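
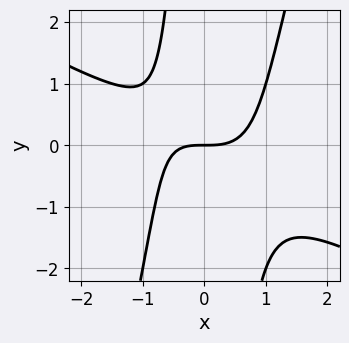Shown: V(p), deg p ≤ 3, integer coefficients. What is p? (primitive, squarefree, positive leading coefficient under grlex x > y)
2*x^3 + 3*x^2*y - x*y^2 - x*y - 3*y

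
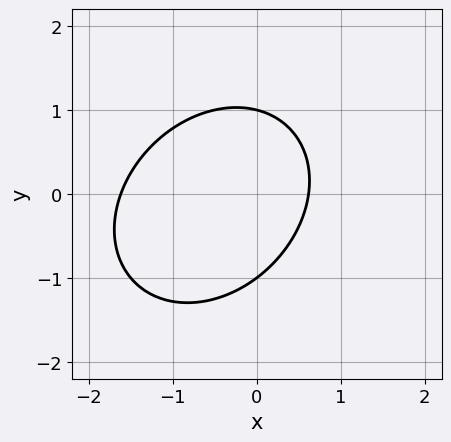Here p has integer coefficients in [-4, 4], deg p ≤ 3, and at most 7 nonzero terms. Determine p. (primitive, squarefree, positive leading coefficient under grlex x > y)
2*x^2 - x*y + 2*y^2 + 2*x - 2

(a) deg p = 2.
(b) Against the integer gridlines: the y-axis gridline crossings are at y ∈ {-1, 1}.
(c) Matching integer coefficients to the picture gives p.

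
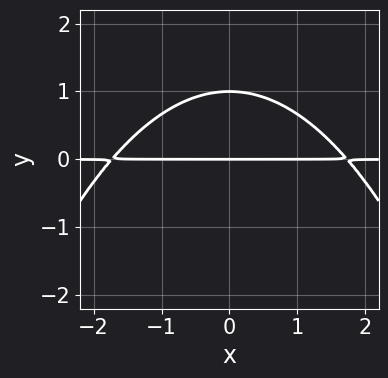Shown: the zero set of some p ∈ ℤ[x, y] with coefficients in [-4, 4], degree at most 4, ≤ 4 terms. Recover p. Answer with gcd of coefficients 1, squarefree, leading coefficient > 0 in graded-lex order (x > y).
x^2*y + 3*y^2 - 3*y

1. Degree: a generic line meets the curve in up to 3 points, so deg p = 3.
2. Symmetries: it's symmetric under x → −x, forcing even powers of x.
3. Reading off the gridlines: the visible x-axis segment lies entirely on the curve; among the integer gridlines, it crosses the y-axis at y ∈ {0, 1}.
4. Fitting integer coefficients to these (and the overall shape) gives p.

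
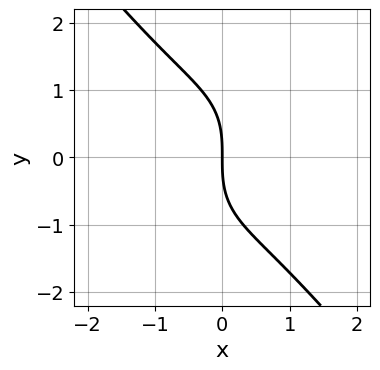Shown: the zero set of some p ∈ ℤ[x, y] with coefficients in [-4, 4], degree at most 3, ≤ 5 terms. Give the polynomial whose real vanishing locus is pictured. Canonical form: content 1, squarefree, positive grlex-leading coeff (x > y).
1. The degree is 3 — no degree-2 curve has this shape.
2. Against the integer gridlines: it crosses the x-axis at the gridline x = 0; it crosses the y-axis at the gridline y = 0.
3. Solving for integer coefficients yields p as stated.

2*x^3 + y^3 + 3*x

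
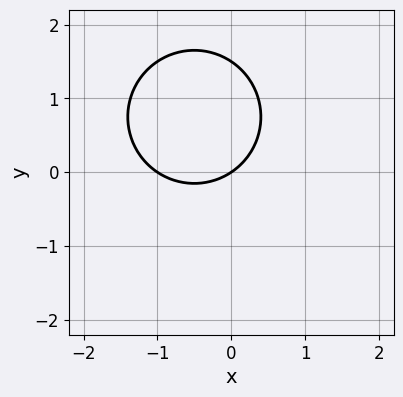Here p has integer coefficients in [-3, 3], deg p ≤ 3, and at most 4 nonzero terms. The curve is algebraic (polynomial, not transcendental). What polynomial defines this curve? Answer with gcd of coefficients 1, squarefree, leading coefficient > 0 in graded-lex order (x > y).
2*x^2 + 2*y^2 + 2*x - 3*y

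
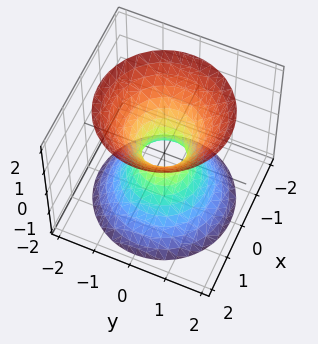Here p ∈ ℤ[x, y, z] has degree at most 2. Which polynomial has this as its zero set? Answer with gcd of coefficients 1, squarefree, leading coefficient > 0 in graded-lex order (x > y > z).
(a) The degree is 2 — an hourglass — one-sheet hyperboloid; a quadric.
(b) Symmetry: the z-axis is an axis of rotation, so x and y enter only as x² + y²; it's symmetric under z → −z, forcing even powers of z.
(c) From the axis intercepts and sections: a circular section at z = -2 has radius between 1 and 2; it misses every integer gridline on the z-axis.
(d) The integer polynomial consistent with all of this is the stated p.

3*x^2 + 3*y^2 - 2*z^2 - 1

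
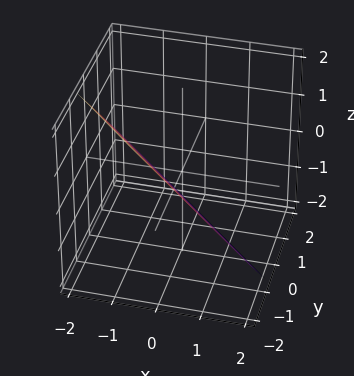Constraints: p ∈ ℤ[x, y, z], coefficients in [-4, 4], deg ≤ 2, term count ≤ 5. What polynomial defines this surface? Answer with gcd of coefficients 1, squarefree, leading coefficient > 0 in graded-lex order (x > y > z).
3*x + 3*y + 3*z + 2

1. deg p = 1.
2. Solving for integer coefficients yields p as stated.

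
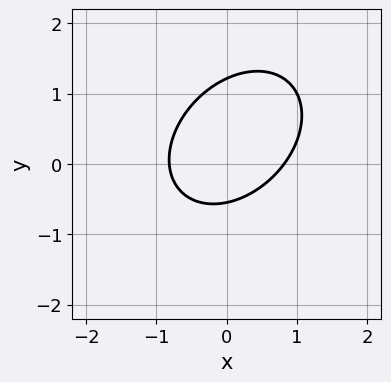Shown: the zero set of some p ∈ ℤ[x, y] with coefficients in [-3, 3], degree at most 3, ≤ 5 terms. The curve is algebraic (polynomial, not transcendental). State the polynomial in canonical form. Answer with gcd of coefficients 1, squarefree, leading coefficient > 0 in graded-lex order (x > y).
(a) deg p = 2.
(b) Matching integer coefficients to the picture gives p.

3*x^2 - 2*x*y + 3*y^2 - 2*y - 2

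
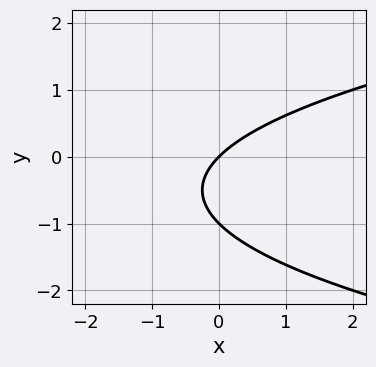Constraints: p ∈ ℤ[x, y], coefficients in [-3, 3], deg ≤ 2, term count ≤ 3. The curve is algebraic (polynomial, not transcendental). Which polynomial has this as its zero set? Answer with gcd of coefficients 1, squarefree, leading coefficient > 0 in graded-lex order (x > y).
1. The degree is 2 — the shape is more complex than any degree-1 curve.
2. Against the integer gridlines: among the integer gridlines, it crosses the y-axis at y ∈ {-1, 0}; it crosses the x-axis at the gridline x = 0.
3. Fitting integer coefficients to these (and the overall shape) gives p.

y^2 - x + y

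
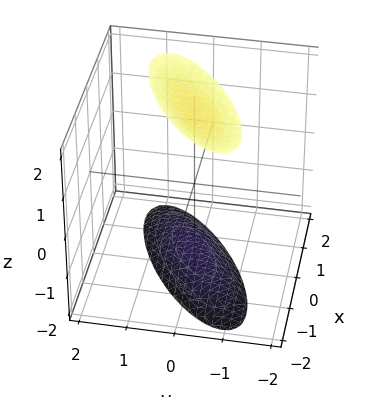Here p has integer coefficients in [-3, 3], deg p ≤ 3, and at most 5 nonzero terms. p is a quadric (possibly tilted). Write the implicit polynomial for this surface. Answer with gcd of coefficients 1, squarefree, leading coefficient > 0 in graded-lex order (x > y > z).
x^2 - 2*x*y + 2*y^2 - z^2 + 3

(a) The picture has 2 separate pieces. They look like related sheets of one shape, so recover p as a whole.
(b) The degree is 2 — a generic line meets the surface in up to 2 points.
(c) Checking where it meets the axes: the surface avoids every integer y-axis point in the box; the surface avoids every integer x-axis point in the box.
(d) Matching integer coefficients to the picture gives p.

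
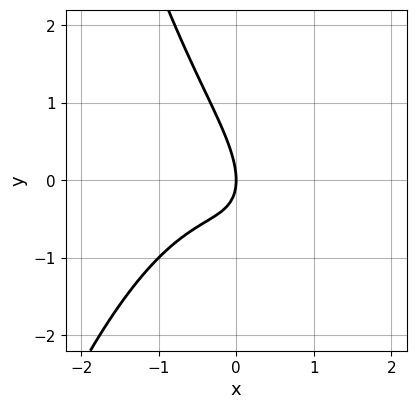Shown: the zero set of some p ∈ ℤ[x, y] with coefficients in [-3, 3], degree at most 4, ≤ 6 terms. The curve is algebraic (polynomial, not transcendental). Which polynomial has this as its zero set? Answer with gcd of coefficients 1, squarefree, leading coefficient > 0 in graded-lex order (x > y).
1. deg p = 3.
2. Checking where it meets the axes: one x-axis crossing is at x = 0; it crosses the y-axis at the gridline y = 0.
3. Assembling these constraints gives the stated polynomial.

3*x^3 + x^2 + 3*x*y + 2*y^2 + 3*x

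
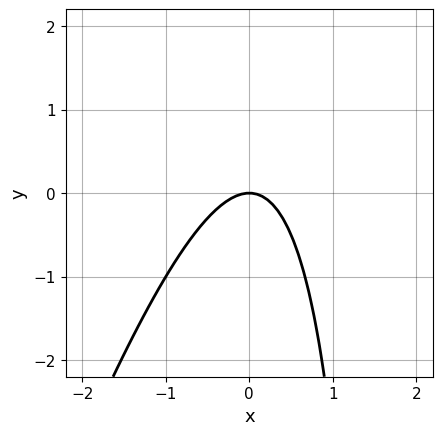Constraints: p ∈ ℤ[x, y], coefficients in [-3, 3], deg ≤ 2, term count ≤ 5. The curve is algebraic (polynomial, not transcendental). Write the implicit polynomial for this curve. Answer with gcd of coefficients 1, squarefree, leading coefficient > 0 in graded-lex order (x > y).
3*x^2 - x*y + 2*y

The degree is 2 — the shape is more complex than any degree-1 curve.
Observable constraints: it meets the y-axis at y = 0 (among the integer gridlines); one x-axis crossing is at x = 0.
Putting this together gives p.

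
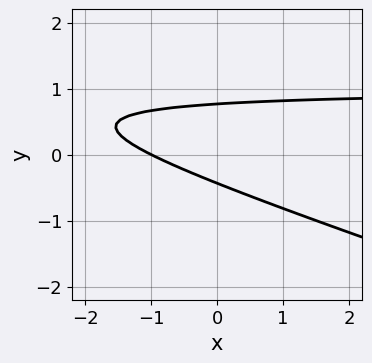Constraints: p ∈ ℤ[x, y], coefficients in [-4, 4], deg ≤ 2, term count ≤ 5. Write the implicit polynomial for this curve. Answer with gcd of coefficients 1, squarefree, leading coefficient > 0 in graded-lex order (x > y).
x*y + 3*y^2 - x - y - 1

deg p = 2. No degree-1 curve has this shape.
From the axis intercepts and sections: it crosses the x-axis at the gridline x = -1.
Assembling these constraints gives the stated polynomial.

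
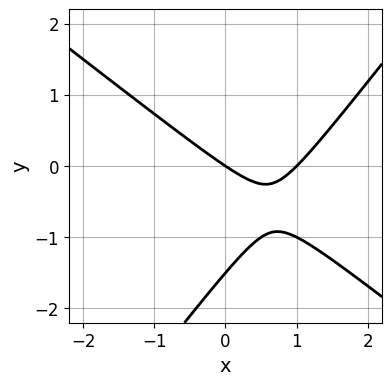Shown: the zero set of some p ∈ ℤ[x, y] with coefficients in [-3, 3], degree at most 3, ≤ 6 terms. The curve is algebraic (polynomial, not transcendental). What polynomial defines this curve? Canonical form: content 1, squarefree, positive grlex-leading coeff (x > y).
Degree: a generic line meets the curve in up to 2 points, so deg p = 2.
Reading off the gridlines: one y-axis crossing is at y = 0; among the integer gridlines, it crosses the x-axis at x ∈ {0, 1}.
Fitting integer coefficients to these (and the overall shape) gives p.

2*x^2 + x*y - 2*y^2 - 2*x - 3*y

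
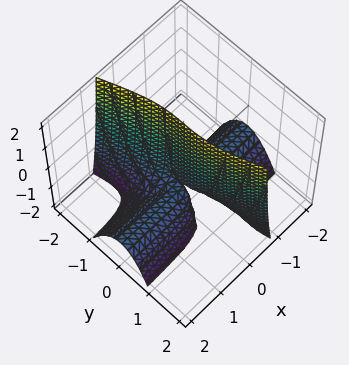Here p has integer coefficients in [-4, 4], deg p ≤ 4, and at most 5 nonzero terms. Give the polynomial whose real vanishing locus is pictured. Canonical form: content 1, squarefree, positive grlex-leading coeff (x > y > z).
3*x*y^2 + y^3 + 2*x*z + 2*x

(a) The degree is 3 — no degree-2 surface has this shape.
(b) Against the integer gridlines: the visible z-axis segment lies entirely on the surface; it crosses the y-axis at the gridline y = 0; it meets the x-axis at x = 0 (among the integer gridlines).
(c) Fitting integer coefficients to these (and the overall shape) gives p.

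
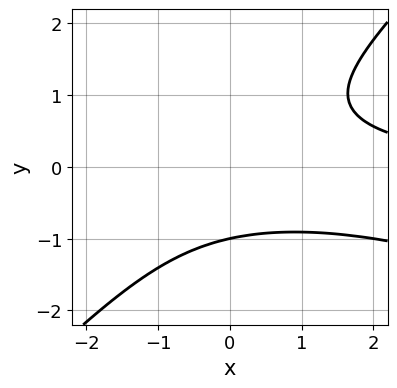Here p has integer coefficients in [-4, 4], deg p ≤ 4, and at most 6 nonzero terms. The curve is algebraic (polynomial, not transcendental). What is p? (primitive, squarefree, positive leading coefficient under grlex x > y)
x^2*y + 2*x*y^2 - 3*y^3 - 3

Degree: no degree-2 curve has this shape, so deg p = 3.
Against the integer gridlines: the curve avoids every integer x-axis point in the box; one y-axis crossing is at y = -1.
Solving for integer coefficients yields p as stated.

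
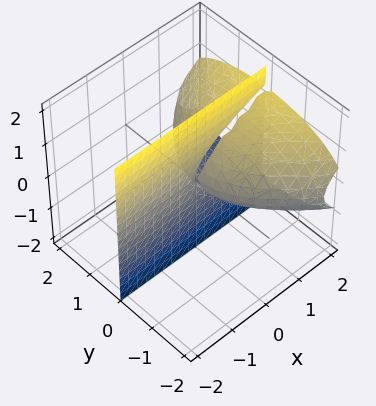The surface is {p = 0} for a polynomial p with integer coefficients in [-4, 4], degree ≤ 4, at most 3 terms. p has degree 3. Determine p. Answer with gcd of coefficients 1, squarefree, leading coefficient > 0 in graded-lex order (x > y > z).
1. The picture has 2 separate pieces. Treating them together as one polynomial.
2. Degree: a generic line meets the surface in up to 3 points, so deg p = 3.
3. From the axis intercepts and sections: every point of the x-axis in the box is on the surface; every point of the z-axis in the box is on the surface; it crosses the y-axis at the gridline y = 0.
4. Assembling these constraints gives the stated polynomial.

y^3 + 3*y*z^2 - 3*x*y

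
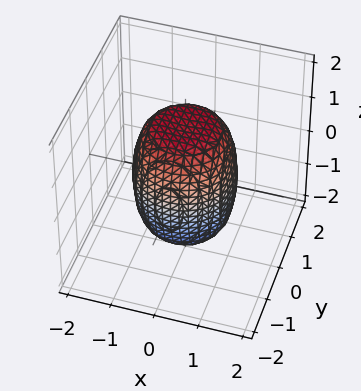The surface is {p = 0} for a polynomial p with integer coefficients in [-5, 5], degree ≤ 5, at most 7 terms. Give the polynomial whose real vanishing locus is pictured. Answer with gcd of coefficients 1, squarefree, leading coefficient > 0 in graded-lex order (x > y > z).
2*x^4 + 4*x^2*y^2 + 2*y^4 - x^2 - y^2 + z^2 - 2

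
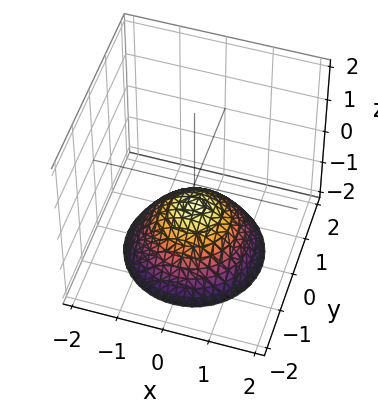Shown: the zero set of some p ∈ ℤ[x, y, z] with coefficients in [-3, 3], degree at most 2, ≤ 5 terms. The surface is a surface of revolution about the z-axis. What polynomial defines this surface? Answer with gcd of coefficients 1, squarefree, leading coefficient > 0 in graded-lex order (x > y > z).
2*x^2 + 2*y^2 + 3*z + 2

The degree is 2 — a generic line meets the surface in up to 2 points.
Symmetry: the surface is invariant under rotation about z: p = q(x² + y², z).
Reading off the gridlines: the surface avoids every integer x-axis point in the box; a circular section at z = -2 has radius between 1 and 2; the surface avoids every integer y-axis point in the box.
Putting this together gives p.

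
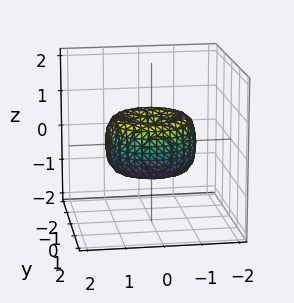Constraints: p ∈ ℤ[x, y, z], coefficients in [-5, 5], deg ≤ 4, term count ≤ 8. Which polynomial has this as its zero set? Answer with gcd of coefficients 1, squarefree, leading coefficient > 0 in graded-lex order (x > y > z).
Degree: a generic line meets the surface in up to 4 points, so deg p = 4.
Symmetries: rotational symmetry about the z-axis ⇒ p depends on x, y only through x² + y².
From the axis intercepts and sections: a circular section at z = 0 has radius between 1 and 2; one z-axis crossing is at z = 0; one x-axis crossing is at x = 0; it meets the y-axis at y = 0 (among the integer gridlines).
These observations pin down the coefficients.

2*x^4 + 4*x^2*y^2 + 2*y^4 - 3*x^2 - 3*y^2 + 2*z^2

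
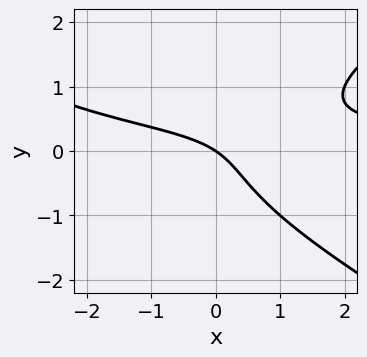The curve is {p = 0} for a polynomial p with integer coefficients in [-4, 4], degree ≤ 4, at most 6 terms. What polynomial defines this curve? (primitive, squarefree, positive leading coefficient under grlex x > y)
Degree: the shape is more complex than any degree-2 curve, so deg p = 3.
Reading off the gridlines: it crosses the x-axis at the gridline x = 0; it meets the y-axis at y = 0 (among the integer gridlines).
Matching integer coefficients to the picture gives p.

x^2*y - 3*y^3 + 3*x*y - 2*x - 3*y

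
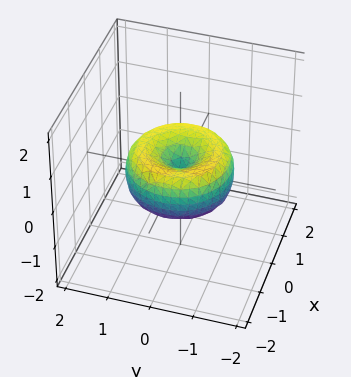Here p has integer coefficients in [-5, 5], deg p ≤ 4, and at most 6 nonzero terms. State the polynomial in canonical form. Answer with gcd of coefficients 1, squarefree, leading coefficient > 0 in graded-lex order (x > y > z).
First, degree: no degree-3 surface has this shape, so deg p = 4.
Next, by symmetry, the surface is invariant under rotation about z: p = q(x² + y², z).
Next, reading off the gridlines: it crosses the z-axis at the gridline z = 0; it crosses the x-axis at the gridline x = 0; one y-axis crossing is at y = 0; a circular section at z = 0 has radius between 1 and 2.
Finally, the integer polynomial consistent with all of this is the stated p.

2*x^4 + 4*x^2*y^2 + 2*y^4 - 3*x^2 - 3*y^2 + 3*z^2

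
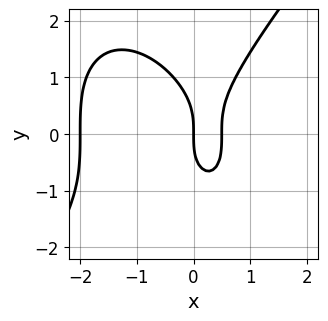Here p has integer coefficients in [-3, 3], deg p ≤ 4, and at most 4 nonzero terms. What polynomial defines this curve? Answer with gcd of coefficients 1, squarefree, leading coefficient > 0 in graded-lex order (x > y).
First, deg p = 3. The shape is more complex than any degree-2 curve.
Next, against the integer gridlines: it crosses the y-axis at the gridline y = 0; the x-axis gridline crossings are at x ∈ {-2, 0}.
Finally, fitting integer coefficients to these (and the overall shape) gives p.

2*x^3 - y^3 + 3*x^2 - 2*x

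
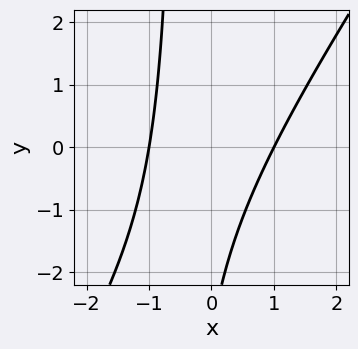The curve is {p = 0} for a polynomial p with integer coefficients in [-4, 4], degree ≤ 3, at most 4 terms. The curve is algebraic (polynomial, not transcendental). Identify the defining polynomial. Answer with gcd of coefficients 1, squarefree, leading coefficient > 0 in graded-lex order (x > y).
1. Degree: a generic line meets the curve in up to 2 points, so deg p = 2.
2. Reading off the gridlines: it misses every integer gridline on the y-axis; the x-axis gridline crossings are at x ∈ {-1, 1}.
3. Putting this together gives p.

3*x^2 - 2*x*y - y - 3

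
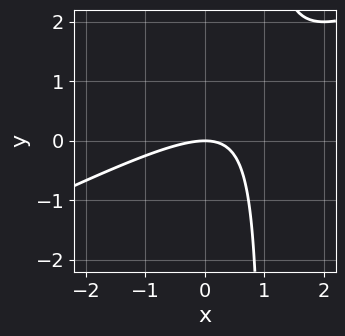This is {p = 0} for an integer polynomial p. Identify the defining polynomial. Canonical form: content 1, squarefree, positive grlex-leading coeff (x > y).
x^2 - 2*x*y + 2*y

(a) deg p = 2. A generic line meets the curve in up to 2 points.
(b) Against the integer gridlines: it meets the y-axis at y = 0 (among the integer gridlines); one x-axis crossing is at x = 0.
(c) The integer polynomial consistent with all of this is the stated p.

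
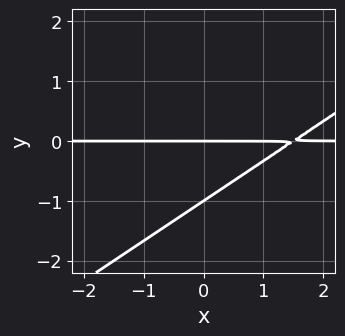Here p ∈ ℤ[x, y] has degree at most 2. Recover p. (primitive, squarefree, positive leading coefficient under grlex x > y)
2*x*y - 3*y^2 - 3*y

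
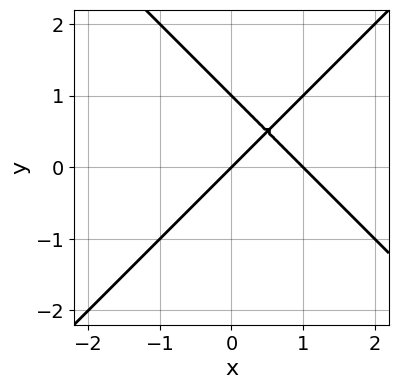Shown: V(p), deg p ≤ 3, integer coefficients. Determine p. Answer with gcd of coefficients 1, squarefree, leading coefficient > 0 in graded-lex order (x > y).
x^2 - y^2 - x + y

First, degree: a generic line meets the curve in up to 2 points, so deg p = 2.
Next, reading off the gridlines: the y-axis gridline crossings are at y ∈ {0, 1}; among the integer gridlines, it crosses the x-axis at x ∈ {0, 1}.
Finally, assembling these constraints gives the stated polynomial.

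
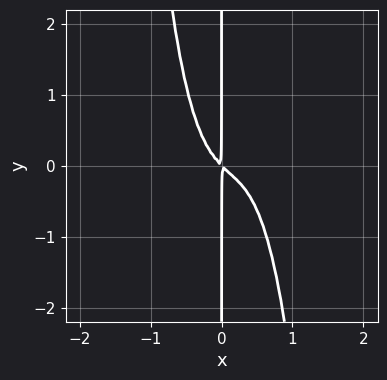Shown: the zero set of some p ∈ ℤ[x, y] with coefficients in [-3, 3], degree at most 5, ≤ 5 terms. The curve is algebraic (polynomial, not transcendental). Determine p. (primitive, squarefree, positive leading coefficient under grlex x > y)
3*x^4 - x^3 + x^2 + x*y

First, degree: no degree-3 curve has this shape, so deg p = 4.
Then, checking where it meets the axes: every point of the y-axis in the box is on the curve.
Finally, matching integer coefficients to the picture gives p.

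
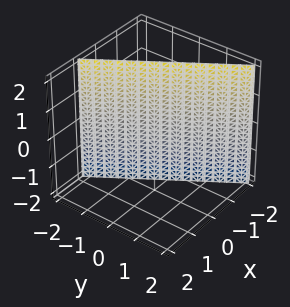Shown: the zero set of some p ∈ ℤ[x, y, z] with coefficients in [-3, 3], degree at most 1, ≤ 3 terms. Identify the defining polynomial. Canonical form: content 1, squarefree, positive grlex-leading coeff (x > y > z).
First, the degree is 1 — every cross-section is a straight line — this is a plane.
Then, from the visible intercepts: no z-intercept at any integer in the box; it crosses the y-axis at the gridline y = -1.
Finally, matching integer coefficients to the picture gives p.

3*x + 2*y + 2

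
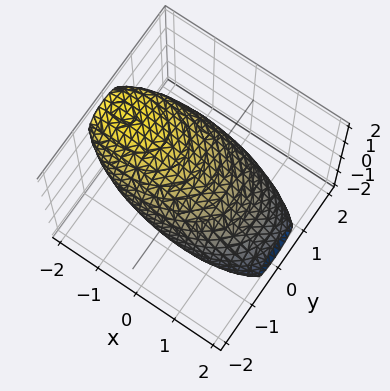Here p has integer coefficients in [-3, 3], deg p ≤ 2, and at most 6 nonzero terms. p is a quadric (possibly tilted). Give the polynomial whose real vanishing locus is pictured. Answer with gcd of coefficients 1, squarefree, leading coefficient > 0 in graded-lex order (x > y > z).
Degree: no degree-1 surface has this shape, so deg p = 2.
Putting this together gives p.

x^2 + 2*x*z + 2*y^2 + 2*z^2 - 3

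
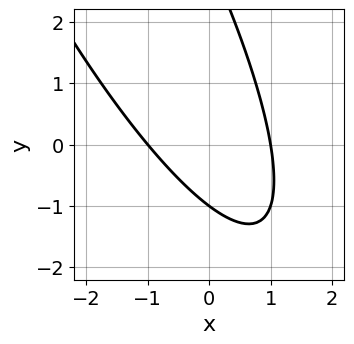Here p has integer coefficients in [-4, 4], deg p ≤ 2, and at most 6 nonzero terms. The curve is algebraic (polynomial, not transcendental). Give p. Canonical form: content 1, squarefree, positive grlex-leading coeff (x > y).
3*x^2 + 3*x*y + y^2 - 2*y - 3

First, deg p = 2. The shape is more complex than any degree-1 curve.
Next, observable constraints: among the integer gridlines, it crosses the x-axis at x ∈ {-1, 1}; it meets the y-axis at y = -1 (among the integer gridlines).
Finally, together with the visible shape, these determine p as stated.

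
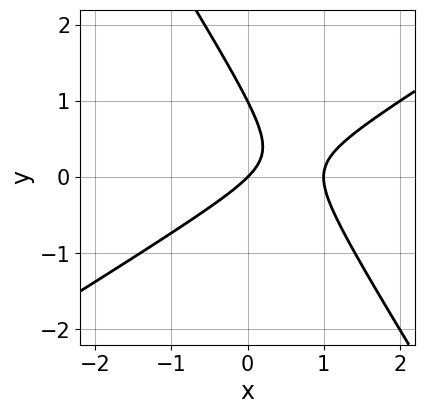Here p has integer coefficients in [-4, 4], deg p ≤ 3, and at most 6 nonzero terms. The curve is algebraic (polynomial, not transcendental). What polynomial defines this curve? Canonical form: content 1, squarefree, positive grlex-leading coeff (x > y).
First, deg p = 2. A generic line meets the curve in up to 2 points.
Next, checking where it meets the axes: among the integer gridlines, it crosses the y-axis at y ∈ {0, 1}; the x-axis gridline crossings are at x ∈ {0, 1}.
Finally, these observations pin down the coefficients.

x^2 - x*y - y^2 - x + y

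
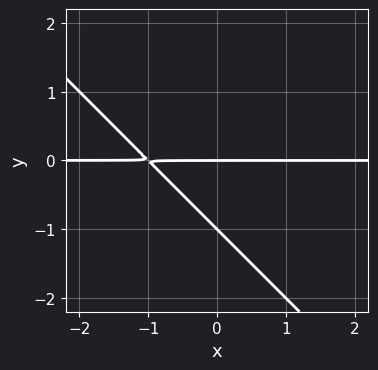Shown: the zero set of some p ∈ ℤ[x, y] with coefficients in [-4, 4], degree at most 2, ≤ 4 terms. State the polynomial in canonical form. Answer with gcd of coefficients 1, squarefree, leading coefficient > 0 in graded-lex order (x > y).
First, degree: the shape is more complex than any degree-1 curve, so deg p = 2.
Next, reading off the gridlines: every point of the x-axis in the box is on the curve; among the integer gridlines, it crosses the y-axis at y ∈ {-1, 0}.
Finally, these observations pin down the coefficients.

x*y + y^2 + y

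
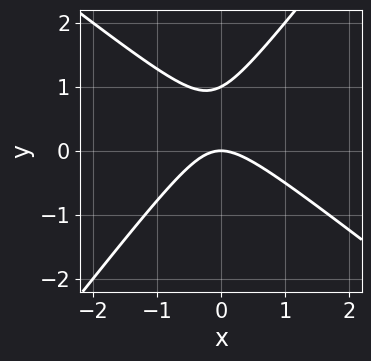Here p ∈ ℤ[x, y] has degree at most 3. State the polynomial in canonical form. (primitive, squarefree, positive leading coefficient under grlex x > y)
2*x^2 + x*y - 2*y^2 + 2*y

(a) The degree is 2 — no degree-1 curve has this shape.
(b) From the visible intercepts: the y-axis gridline crossings are at y ∈ {0, 1}; one x-axis crossing is at x = 0.
(c) Matching integer coefficients to the picture gives p.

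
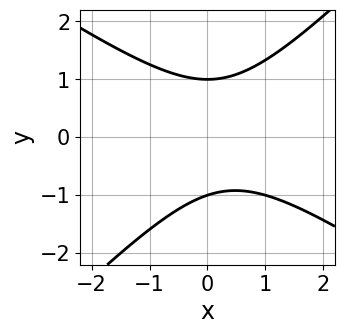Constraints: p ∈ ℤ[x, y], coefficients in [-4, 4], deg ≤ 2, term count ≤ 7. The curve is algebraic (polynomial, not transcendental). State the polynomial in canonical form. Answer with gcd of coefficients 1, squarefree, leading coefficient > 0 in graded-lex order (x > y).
1. Degree: a generic line meets the curve in up to 2 points, so deg p = 2.
2. Against the integer gridlines: it misses every integer gridline on the x-axis; the y-axis gridline crossings are at y ∈ {-1, 1}.
3. Putting this together gives p.

2*x^2 + x*y - 3*y^2 - x + 3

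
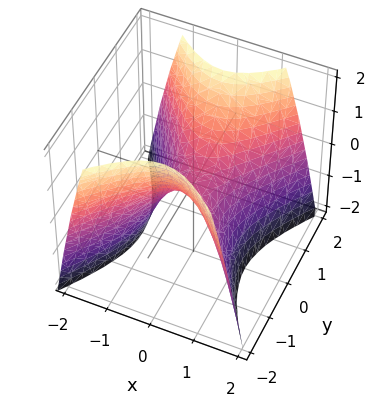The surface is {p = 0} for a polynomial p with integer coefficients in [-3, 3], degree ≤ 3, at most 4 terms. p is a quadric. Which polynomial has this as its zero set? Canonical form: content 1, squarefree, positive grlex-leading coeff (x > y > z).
First, deg p = 2. A hyperbolic paraboloid; a quadric.
Next, symmetries: it's symmetric under y → −y, forcing even powers of y; mirror symmetry x ↦ −x ⇒ only even powers of x.
Then, reading off the gridlines: it crosses the y-axis at the gridline y = 0; it crosses the x-axis at the gridline x = 0; one z-axis crossing is at z = 0.
Finally, assembling these constraints gives the stated polynomial.

3*x^2 - 2*y^2 + 2*z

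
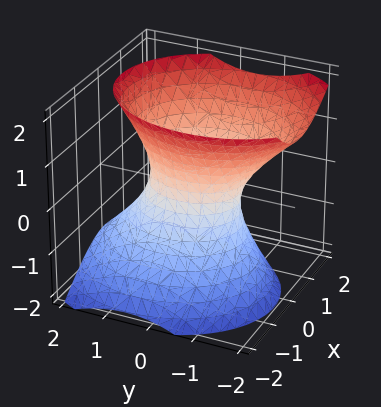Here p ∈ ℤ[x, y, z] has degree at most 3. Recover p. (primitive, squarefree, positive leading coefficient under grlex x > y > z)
First, deg p = 2.
Next, observable constraints: it misses every integer gridline on the z-axis; the y-axis gridline crossings are at y ∈ {-1, 1}.
Finally, putting this together gives p.

3*x^2 - x*z + 2*y^2 + y*z - 2*z^2 - 2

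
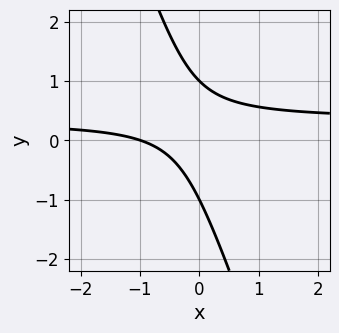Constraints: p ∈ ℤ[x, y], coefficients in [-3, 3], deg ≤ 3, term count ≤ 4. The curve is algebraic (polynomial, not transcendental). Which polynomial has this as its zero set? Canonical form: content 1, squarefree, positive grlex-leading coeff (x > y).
deg p = 2. A generic line meets the curve in up to 2 points.
From the visible intercepts: one x-axis crossing is at x = -1; among the integer gridlines, it crosses the y-axis at y ∈ {-1, 1}.
These observations pin down the coefficients.

3*x*y + y^2 - x - 1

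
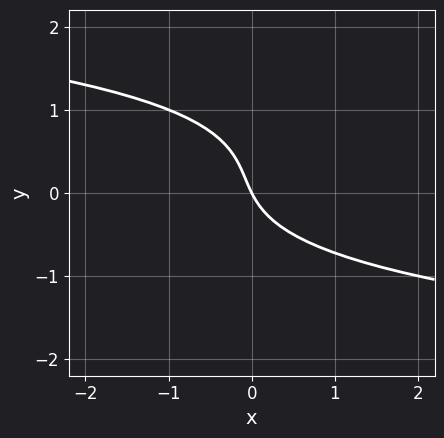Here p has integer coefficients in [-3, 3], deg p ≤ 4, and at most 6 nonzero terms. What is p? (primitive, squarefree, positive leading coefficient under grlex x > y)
(a) Degree: no degree-2 curve has this shape, so deg p = 3.
(b) Observable constraints: it meets the x-axis at x = 0 (among the integer gridlines); it meets the y-axis at y = 0 (among the integer gridlines).
(c) Assembling these constraints gives the stated polynomial.

2*y^3 - y^2 + 2*x + y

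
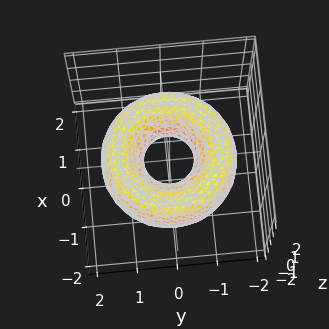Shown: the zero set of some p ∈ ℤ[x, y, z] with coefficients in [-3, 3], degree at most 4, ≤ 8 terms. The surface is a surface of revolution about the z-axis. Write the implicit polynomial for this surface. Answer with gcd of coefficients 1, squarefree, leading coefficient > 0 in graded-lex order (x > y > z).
x^4 + 2*x^2*y^2 + y^4 - 3*x^2 - 3*y^2 + 2*z^2 + 1

First, degree: the shape is more complex than any degree-3 surface, so deg p = 4.
Then, symmetry: the surface is invariant under rotation about z: p = q(x² + y², z).
Then, from the axis intercepts and sections: a circular section at z = 0 has radius between 0 and 1; the surface avoids every integer z-axis point in the box.
Finally, the integer polynomial consistent with all of this is the stated p.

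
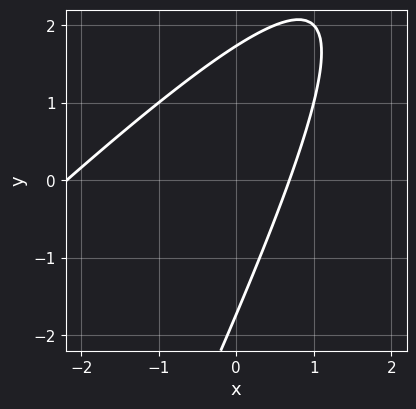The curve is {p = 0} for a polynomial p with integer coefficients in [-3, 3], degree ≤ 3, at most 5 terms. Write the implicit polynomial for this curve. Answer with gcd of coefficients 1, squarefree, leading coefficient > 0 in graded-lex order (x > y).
2*x^2 - 3*x*y + y^2 + 3*x - 3

(a) deg p = 2. A generic line meets the curve in up to 2 points.
(b) Matching integer coefficients to the picture gives p.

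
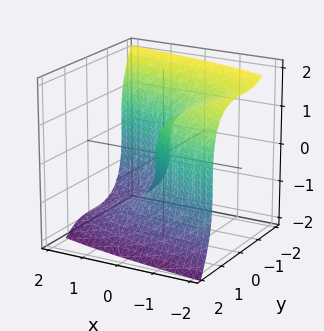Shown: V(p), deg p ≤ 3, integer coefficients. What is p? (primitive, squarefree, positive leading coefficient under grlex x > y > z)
2*y^3 + z^3 + 3*x

(a) deg p = 3.
(b) Reading off the gridlines: it crosses the x-axis at the gridline x = 0; it crosses the z-axis at the gridline z = 0.
(c) The integer polynomial consistent with all of this is the stated p.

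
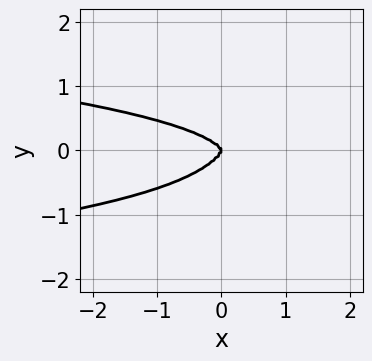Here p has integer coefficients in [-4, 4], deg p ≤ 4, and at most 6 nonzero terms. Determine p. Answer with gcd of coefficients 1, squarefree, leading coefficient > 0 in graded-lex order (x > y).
3*x^2*y^2 - 2*x*y^3 + 3*y^4 + x^3

The degree is 4 — the shape is more complex than any degree-3 curve.
Observable constraints: one x-axis crossing is at x = 0; it meets the y-axis at y = 0 (among the integer gridlines).
These observations pin down the coefficients.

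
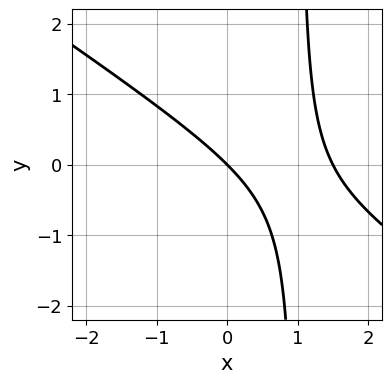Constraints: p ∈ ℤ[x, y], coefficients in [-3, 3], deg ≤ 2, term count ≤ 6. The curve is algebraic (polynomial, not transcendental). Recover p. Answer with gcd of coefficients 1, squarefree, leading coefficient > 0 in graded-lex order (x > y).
2*x^2 + 3*x*y - 3*x - 3*y

First, degree: no degree-1 curve has this shape, so deg p = 2.
Then, from the axis intercepts and sections: it crosses the x-axis at the gridline x = 0; one y-axis crossing is at y = 0.
Finally, fitting integer coefficients to these (and the overall shape) gives p.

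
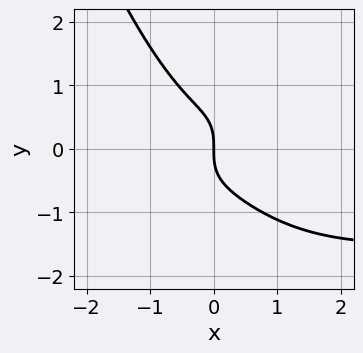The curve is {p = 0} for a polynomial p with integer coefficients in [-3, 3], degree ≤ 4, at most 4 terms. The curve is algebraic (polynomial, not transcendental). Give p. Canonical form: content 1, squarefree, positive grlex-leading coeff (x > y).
2*x^3*y + 3*x^3 + 2*y^3 + 2*x

Degree: no degree-3 curve has this shape, so deg p = 4.
Reading off the gridlines: it crosses the y-axis at the gridline y = 0; it meets the x-axis at x = 0 (among the integer gridlines).
Putting this together gives p.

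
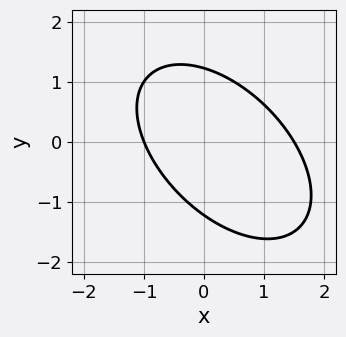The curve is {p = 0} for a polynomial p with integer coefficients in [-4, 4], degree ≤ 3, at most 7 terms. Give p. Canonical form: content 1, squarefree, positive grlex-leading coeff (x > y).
(a) Degree: a generic line meets the curve in up to 2 points, so deg p = 2.
(b) Reading off the gridlines: one x-axis crossing is at x = -1.
(c) The integer polynomial consistent with all of this is the stated p.

2*x^2 + 2*x*y + 2*y^2 - x - 3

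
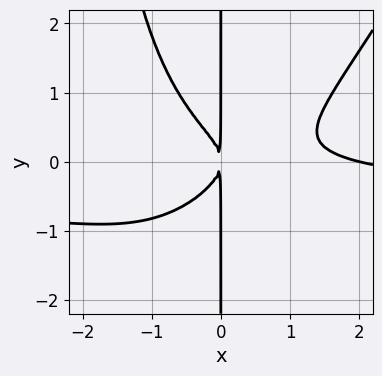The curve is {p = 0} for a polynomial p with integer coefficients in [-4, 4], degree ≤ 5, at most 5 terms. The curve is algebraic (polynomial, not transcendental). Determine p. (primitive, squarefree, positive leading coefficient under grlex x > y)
1. The degree is 4 — the shape is more complex than any degree-3 curve.
2. Checking where it meets the axes: it meets the x-axis at x = 2 (among the integer gridlines); every point of the y-axis in the box is on the curve.
3. These observations pin down the coefficients.

2*x^3*y - x^2*y^2 + x^3 - 3*x*y^2 - 2*x^2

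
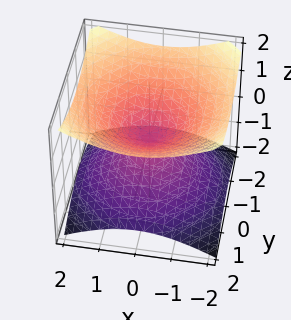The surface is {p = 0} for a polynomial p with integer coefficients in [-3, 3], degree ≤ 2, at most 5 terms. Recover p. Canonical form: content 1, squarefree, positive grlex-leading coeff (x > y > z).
x^2 + y^2 - 2*z^2

1. deg p = 2.
2. By symmetry, the surface is invariant under rotation about z: p = q(x² + y², z); it's symmetric under z → −z, forcing even powers of z.
3. Reading off the gridlines: it meets the x-axis at x = 0 (among the integer gridlines); a circular section at z = -1 has radius between 1 and 2; it crosses the y-axis at the gridline y = 0; it crosses the z-axis at the gridline z = 0.
4. Assembling these constraints gives the stated polynomial.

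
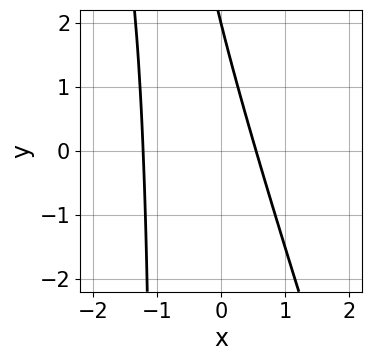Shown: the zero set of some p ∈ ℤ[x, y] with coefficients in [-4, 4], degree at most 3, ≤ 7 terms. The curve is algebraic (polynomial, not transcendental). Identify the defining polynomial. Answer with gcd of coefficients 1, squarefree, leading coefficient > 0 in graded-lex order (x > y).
3*x^2 + x*y + 2*x + y - 2

(a) deg p = 2.
(b) Checking where it meets the axes: it crosses the y-axis at the gridline y = 2.
(c) Matching integer coefficients to the picture gives p.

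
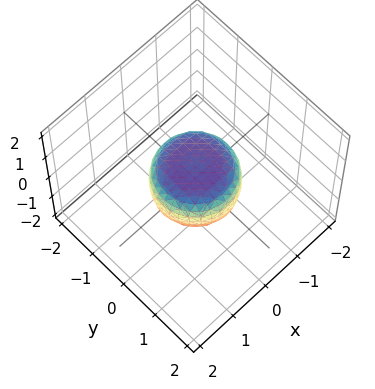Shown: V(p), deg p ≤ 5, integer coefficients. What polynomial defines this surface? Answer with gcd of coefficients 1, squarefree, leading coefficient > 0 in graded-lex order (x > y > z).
1. The degree is 4 — no degree-3 surface has this shape.
2. Symmetries: rotational symmetry about the z-axis ⇒ p depends on x, y only through x² + y².
3. Against the integer gridlines: among the integer gridlines, it crosses the x-axis at x ∈ {-1, 1}; a circular section at z = 0 has radius exactly 1.
4. Fitting integer coefficients to these (and the overall shape) gives p. Check: (0, -1, 0) on the y-axis lies on the surface, and p(0, -1, 0) = 0. ✓

2*x^4 + 4*x^2*y^2 + 2*y^4 - x^2 - y^2 + 2*z^2 - 1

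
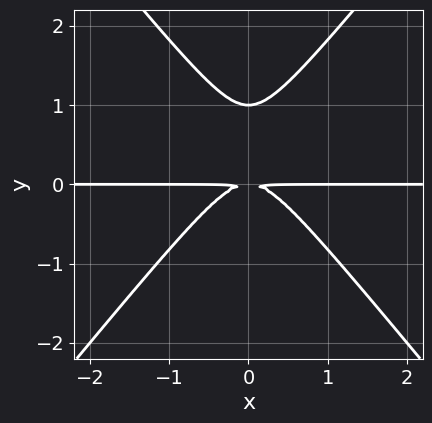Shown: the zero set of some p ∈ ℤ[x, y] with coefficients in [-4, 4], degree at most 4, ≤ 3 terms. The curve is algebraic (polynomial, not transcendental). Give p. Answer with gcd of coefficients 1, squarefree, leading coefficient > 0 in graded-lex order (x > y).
deg p = 3. A generic line meets the curve in up to 3 points.
Symmetries: the x ↦ −x reflection is a symmetry, so x appears only in even powers.
From the axis intercepts and sections: it meets the y-axis at y = 1 (among the integer gridlines); the visible x-axis segment lies entirely on the curve.
Together with the visible shape, these determine p as stated.

3*x^2*y - 2*y^3 + 2*y^2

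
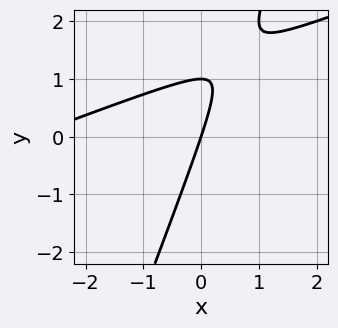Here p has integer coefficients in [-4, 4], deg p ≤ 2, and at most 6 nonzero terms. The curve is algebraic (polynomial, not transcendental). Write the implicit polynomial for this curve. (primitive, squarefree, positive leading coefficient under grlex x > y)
x^2 - 3*x*y + y^2 + 3*x - y

(a) deg p = 2.
(b) From the axis intercepts and sections: the y-axis gridline crossings are at y ∈ {0, 1}; one x-axis crossing is at x = 0.
(c) Solving for integer coefficients yields p as stated.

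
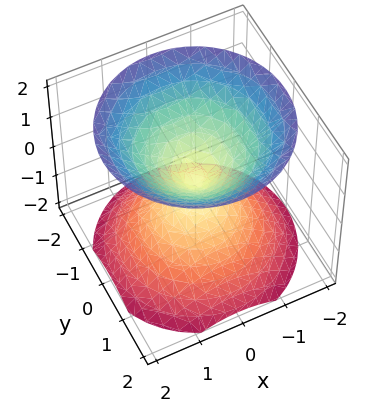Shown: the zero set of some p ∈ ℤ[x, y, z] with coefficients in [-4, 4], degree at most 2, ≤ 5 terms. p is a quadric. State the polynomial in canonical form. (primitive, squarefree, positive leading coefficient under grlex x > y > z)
x^2 + y^2 - z^2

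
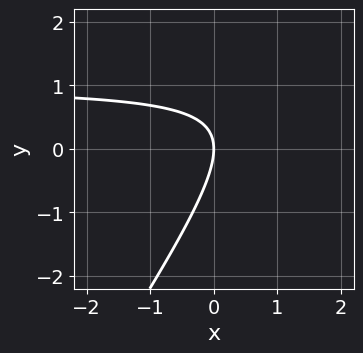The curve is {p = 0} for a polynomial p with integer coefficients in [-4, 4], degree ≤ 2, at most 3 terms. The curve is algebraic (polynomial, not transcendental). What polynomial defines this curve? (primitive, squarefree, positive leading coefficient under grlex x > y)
1. deg p = 2. The shape is more complex than any degree-1 curve.
2. Reading off the gridlines: it crosses the x-axis at the gridline x = 0; it meets the y-axis at y = 0 (among the integer gridlines).
3. The integer polynomial consistent with all of this is the stated p.

3*x*y - 2*y^2 - 3*x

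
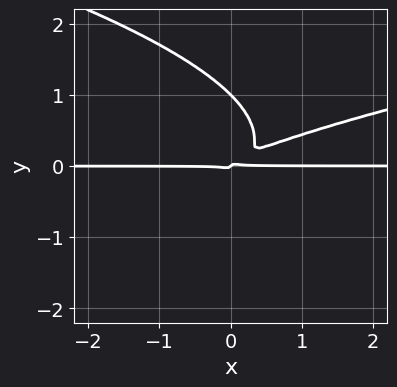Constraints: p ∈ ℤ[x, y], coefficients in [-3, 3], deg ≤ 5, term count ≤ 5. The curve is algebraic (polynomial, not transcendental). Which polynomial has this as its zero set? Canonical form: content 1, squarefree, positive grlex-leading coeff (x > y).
Degree: the shape is more complex than any degree-3 curve, so deg p = 4.
Observable constraints: every point of the x-axis in the box is on the curve; the y-axis gridline crossings are at y ∈ {0, 1}.
Putting this together gives p.

3*y^4 - x^2*y + 3*x*y^2 - 3*y^3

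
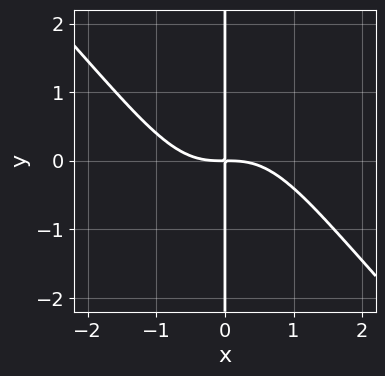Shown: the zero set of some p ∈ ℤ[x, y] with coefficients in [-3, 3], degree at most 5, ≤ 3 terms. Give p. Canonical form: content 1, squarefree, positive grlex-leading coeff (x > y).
First, the degree is 4 — no degree-3 curve has this shape.
Next, checking where it meets the axes: every point of the y-axis in the box is on the curve.
Finally, assembling these constraints gives the stated polynomial.

2*x^4 + 2*x^3*y + 3*x*y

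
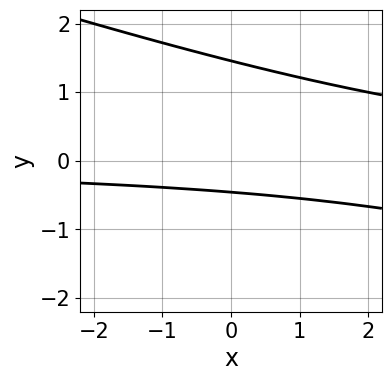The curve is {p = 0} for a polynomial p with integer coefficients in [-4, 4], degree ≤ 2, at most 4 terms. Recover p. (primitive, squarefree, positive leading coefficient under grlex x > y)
x*y + 3*y^2 - 3*y - 2

First, degree: no degree-1 curve has this shape, so deg p = 2.
Then, observable constraints: the curve avoids every integer x-axis point in the box.
Finally, matching integer coefficients to the picture gives p.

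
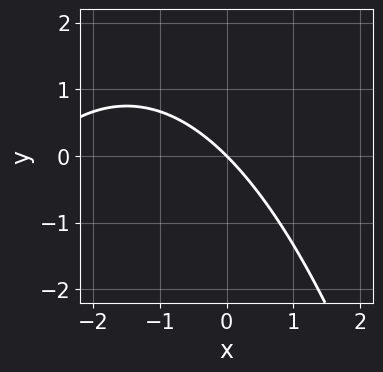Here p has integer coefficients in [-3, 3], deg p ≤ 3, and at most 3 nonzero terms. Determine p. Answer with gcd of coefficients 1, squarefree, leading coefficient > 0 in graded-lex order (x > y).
x^2 + 3*x + 3*y

First, deg p = 2. The shape is more complex than any degree-1 curve.
Then, from the axis intercepts and sections: it crosses the y-axis at the gridline y = 0; one x-axis crossing is at x = 0.
Finally, together with the visible shape, these determine p as stated.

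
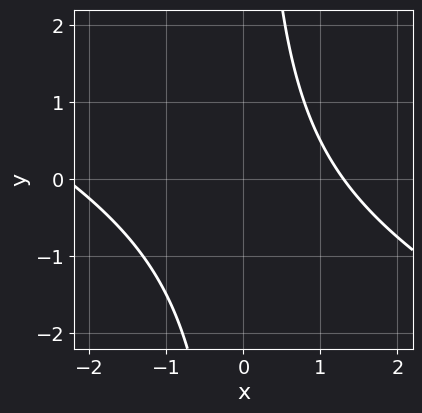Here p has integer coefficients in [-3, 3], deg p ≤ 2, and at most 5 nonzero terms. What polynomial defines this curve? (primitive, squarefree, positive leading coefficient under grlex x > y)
x^2 + 2*x*y + x - 3

Degree: a generic line meets the curve in up to 2 points, so deg p = 2.
From the visible intercepts: it misses every integer gridline on the y-axis.
Putting this together gives p.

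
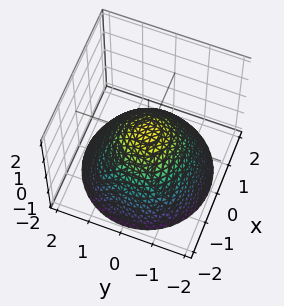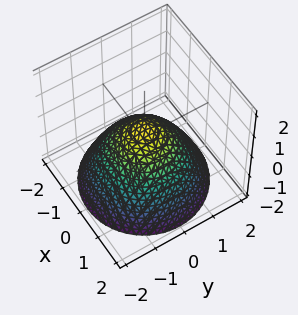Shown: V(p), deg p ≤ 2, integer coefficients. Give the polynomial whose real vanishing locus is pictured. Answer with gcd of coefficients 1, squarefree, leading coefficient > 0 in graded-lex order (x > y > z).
1. Degree: a generic line meets the surface in up to 2 points, so deg p = 2.
2. Symmetries: rotational symmetry about the z-axis ⇒ p depends on x, y only through x² + y².
3. Against the integer gridlines: a circular section at z = -1 has radius between 1 and 2.
4. These observations pin down the coefficients.

2*x^2 + 2*y^2 + 3*z - 1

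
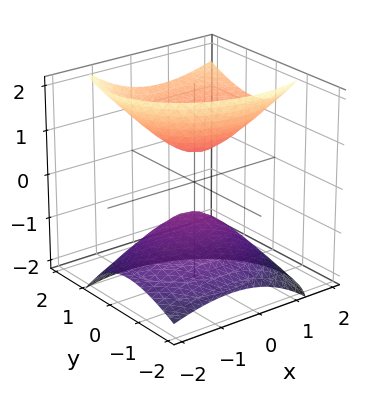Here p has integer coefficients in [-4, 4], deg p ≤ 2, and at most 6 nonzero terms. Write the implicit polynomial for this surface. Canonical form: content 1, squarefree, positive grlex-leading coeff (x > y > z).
2*x^2 - 2*x*z + 3*y^2 - 3*y*z - 2*z^2 + 1

1. I count 2 distinct pieces.
2. Degree: a generic line meets the surface in up to 2 points, so deg p = 2.
3. Checking where it meets the axes: the surface avoids every integer x-axis point in the box; the surface avoids every integer y-axis point in the box.
4. The integer polynomial consistent with all of this is the stated p.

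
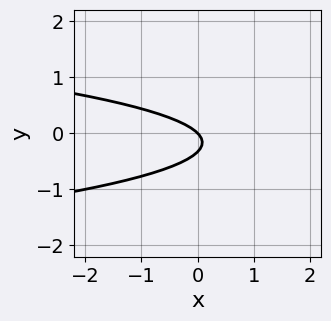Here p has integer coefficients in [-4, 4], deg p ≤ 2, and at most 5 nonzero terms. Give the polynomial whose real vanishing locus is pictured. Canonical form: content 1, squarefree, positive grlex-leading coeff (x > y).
3*y^2 + x + y

1. deg p = 2. No degree-1 curve has this shape.
2. Reading off the gridlines: one x-axis crossing is at x = 0; it crosses the y-axis at the gridline y = 0.
3. The integer polynomial consistent with all of this is the stated p.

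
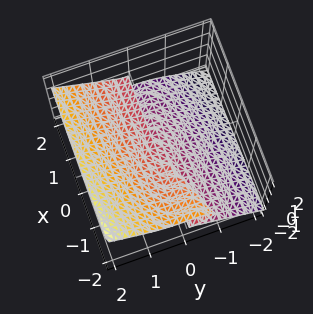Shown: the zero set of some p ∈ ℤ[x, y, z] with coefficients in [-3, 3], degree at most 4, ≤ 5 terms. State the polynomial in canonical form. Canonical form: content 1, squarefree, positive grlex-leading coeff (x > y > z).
1. The degree is 3 — no degree-2 surface has this shape.
2. Checking where it meets the axes: one z-axis crossing is at z = 0; the visible x-axis segment lies entirely on the surface.
3. Matching integer coefficients to the picture gives p.

x*z^2 - y^3 + 2*z^3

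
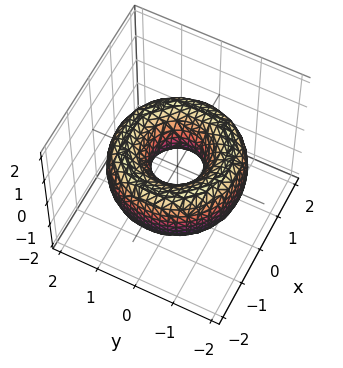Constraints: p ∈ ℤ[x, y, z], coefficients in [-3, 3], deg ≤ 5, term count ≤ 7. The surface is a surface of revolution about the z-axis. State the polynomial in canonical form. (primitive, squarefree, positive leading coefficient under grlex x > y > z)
First, the degree is 4 — a generic line meets the surface in up to 4 points.
Then, by symmetry, the surface is invariant under rotation about z: p = q(x² + y², z).
Next, against the integer gridlines: it misses every integer gridline on the z-axis; a circular section at z = 0 has radius between 0 and 1.
Finally, assembling these constraints gives the stated polynomial.

x^4 + 2*x^2*y^2 + y^4 - 3*x^2 - 3*y^2 + 2*z^2 + 1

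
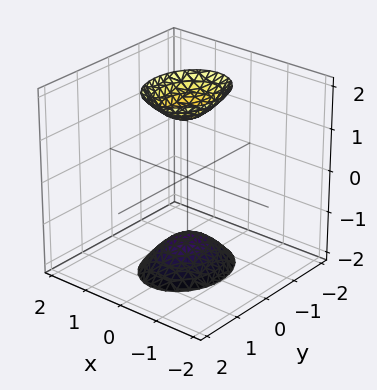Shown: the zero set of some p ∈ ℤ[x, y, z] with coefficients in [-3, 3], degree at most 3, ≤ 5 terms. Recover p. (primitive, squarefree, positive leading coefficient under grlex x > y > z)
3*x^2 + 2*y^2 - z^2 + 2

The picture has 2 separate pieces. They look like related sheets of one shape, so recover p as a whole.
The degree is 2 — two separate bowl-shaped sheets opening away from each other; a quadric.
Symmetries: the z ↦ −z reflection is a symmetry, so z appears only in even powers; the x ↦ −x reflection is a symmetry, so x appears only in even powers; it's symmetric under y → −y, forcing even powers of y.
From the visible intercepts: the surface avoids every integer y-axis point in the box; it misses every integer gridline on the x-axis.
The integer polynomial consistent with all of this is the stated p.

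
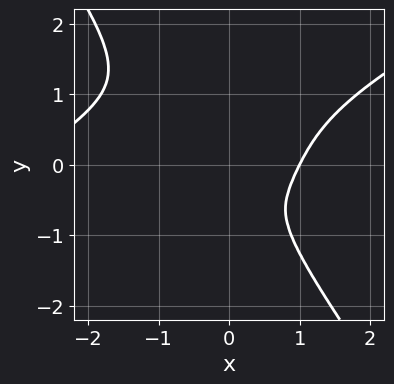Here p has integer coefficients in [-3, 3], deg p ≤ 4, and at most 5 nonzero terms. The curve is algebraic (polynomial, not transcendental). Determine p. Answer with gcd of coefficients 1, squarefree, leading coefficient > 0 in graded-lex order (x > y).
x^4 - 2*x^3*y - y^4 + 2*x^3 - 3*x^2

(a) deg p = 4. No degree-3 curve has this shape.
(b) Reading off the gridlines: one x-axis crossing is at x = 1.
(c) Assembling these constraints gives the stated polynomial.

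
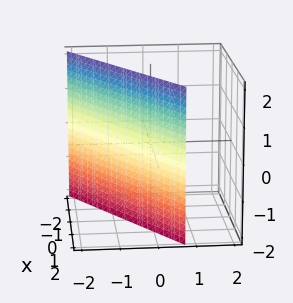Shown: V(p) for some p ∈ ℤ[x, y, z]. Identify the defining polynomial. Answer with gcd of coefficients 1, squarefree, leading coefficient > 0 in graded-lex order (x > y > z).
(a) Degree: every cross-section is a straight line — this is a plane, so deg p = 1.
(b) Against the integer gridlines: the surface avoids every integer z-axis point in the box; one x-axis crossing is at x = 1.
(c) The integer polynomial consistent with all of this is the stated p.

2*x - 3*y - 2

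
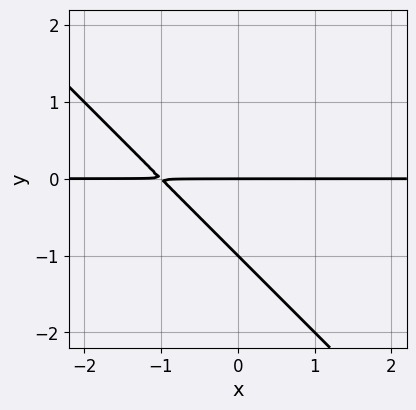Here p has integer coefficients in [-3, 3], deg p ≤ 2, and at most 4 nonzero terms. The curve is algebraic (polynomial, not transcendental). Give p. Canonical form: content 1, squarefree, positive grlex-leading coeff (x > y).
Degree: the shape is more complex than any degree-1 curve, so deg p = 2.
Reading off the gridlines: the y-axis gridline crossings are at y ∈ {-1, 0}; every point of the x-axis in the box is on the curve.
These observations pin down the coefficients.

x*y + y^2 + y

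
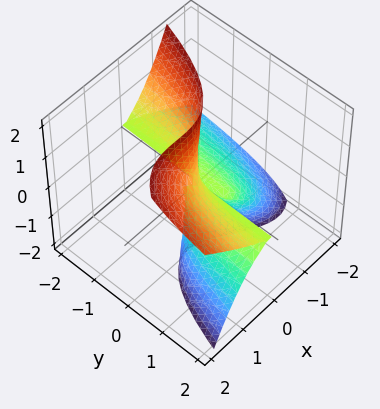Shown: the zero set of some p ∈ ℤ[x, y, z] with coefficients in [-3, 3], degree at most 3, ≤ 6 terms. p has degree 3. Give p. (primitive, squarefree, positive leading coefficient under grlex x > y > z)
The degree is 3 — the shape is more complex than any degree-2 surface.
Observable constraints: the visible z-axis segment lies entirely on the surface; the visible y-axis segment lies entirely on the surface; it meets the x-axis at x = 0 (among the integer gridlines).
Putting this together gives p.

3*x^3 - 3*x^2*z - 3*y*z^2 + 2*x*z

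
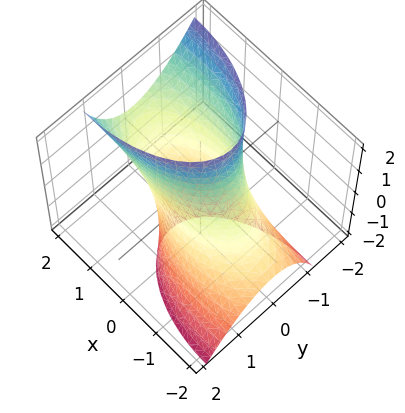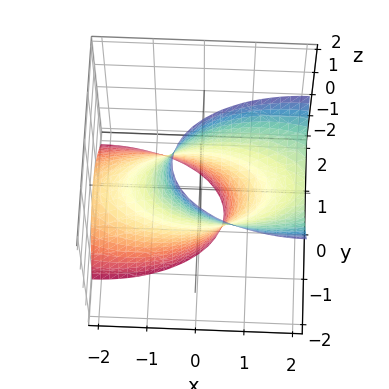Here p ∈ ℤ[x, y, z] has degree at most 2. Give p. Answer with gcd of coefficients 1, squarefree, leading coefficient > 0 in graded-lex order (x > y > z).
x^2 - 2*x*z + 3*y^2 + y*z - 2

The degree is 2 — no degree-1 surface has this shape.
Reading off the gridlines: the surface avoids every integer z-axis point in the box.
Together with the visible shape, these determine p as stated.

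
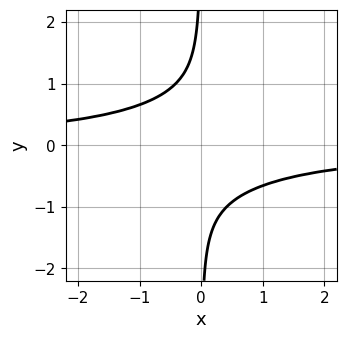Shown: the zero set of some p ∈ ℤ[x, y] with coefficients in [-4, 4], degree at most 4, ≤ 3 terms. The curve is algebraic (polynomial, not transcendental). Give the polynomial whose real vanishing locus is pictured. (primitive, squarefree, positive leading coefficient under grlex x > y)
(a) Degree: a generic line meets the curve in up to 4 points, so deg p = 4.
(b) From the visible intercepts: the curve avoids every integer x-axis point in the box; the curve avoids every integer y-axis point in the box.
(c) Together with the visible shape, these determine p as stated.

x^2*y^2 - 2*x*y^3 - 1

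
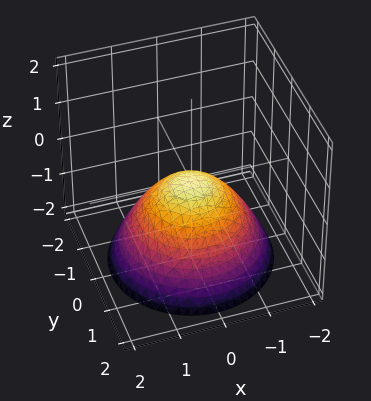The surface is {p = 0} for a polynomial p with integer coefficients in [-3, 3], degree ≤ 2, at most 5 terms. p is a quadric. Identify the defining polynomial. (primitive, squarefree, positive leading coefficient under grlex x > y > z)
Degree: a single bowl opening along one axis; a quadric, so deg p = 2.
By symmetry, the surface is invariant under rotation about z: p = q(x² + y², z).
From the visible intercepts: it crosses the z-axis at the gridline z = 0; a circular section at z = -2 has radius between 1 and 2.
Putting this together gives p.

2*x^2 + 2*y^2 + 3*z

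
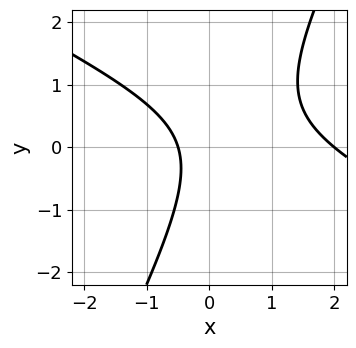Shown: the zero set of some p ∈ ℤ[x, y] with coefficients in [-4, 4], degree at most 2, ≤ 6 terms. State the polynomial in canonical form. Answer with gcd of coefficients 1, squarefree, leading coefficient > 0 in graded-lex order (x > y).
1. Degree: no degree-1 curve has this shape, so deg p = 2.
2. Against the integer gridlines: the curve avoids every integer y-axis point in the box; it meets the x-axis at x = 2 (among the integer gridlines).
3. The integer polynomial consistent with all of this is the stated p.

2*x^2 + 3*x*y - 2*y^2 - 3*x - 2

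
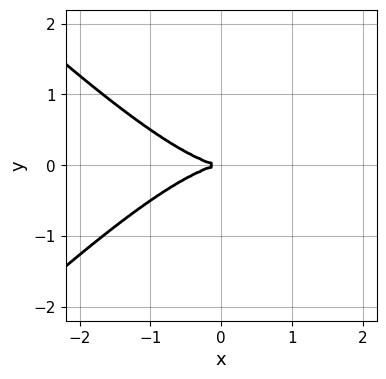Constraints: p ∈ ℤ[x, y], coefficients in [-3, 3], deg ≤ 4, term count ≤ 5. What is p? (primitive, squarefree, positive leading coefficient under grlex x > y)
x^3 - x*y^2 + 3*y^2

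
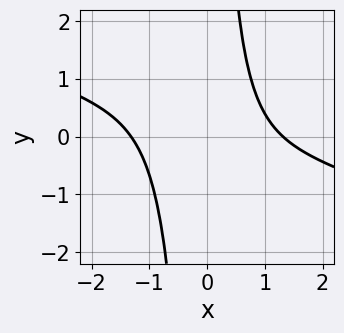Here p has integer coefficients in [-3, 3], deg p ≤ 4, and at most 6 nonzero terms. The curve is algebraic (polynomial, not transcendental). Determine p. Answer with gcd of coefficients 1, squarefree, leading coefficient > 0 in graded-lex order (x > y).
x^4 + 3*x^3*y + x^2*y + x*y - 3

(a) Degree: a generic line meets the curve in up to 4 points, so deg p = 4.
(b) Against the integer gridlines: no y-intercept at any integer in the box.
(c) Matching integer coefficients to the picture gives p.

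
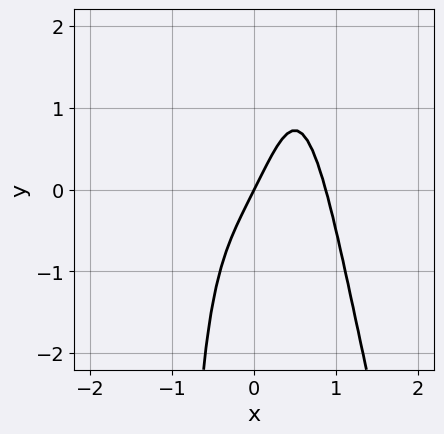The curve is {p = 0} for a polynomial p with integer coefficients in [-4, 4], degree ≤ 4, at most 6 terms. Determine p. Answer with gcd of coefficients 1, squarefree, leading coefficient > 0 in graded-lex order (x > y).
(a) deg p = 4.
(b) Observable constraints: it crosses the y-axis at the gridline y = 0; it crosses the x-axis at the gridline x = 0.
(c) Putting this together gives p.

3*x^4 + x^3*y - 2*x + y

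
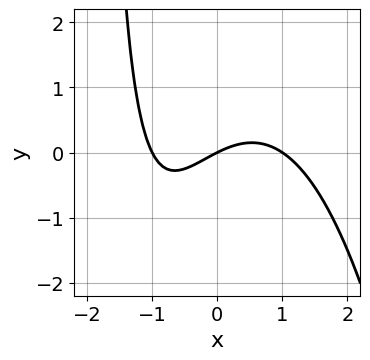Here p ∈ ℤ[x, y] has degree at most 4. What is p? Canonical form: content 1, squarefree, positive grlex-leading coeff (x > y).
x^3 + x*y - x + 2*y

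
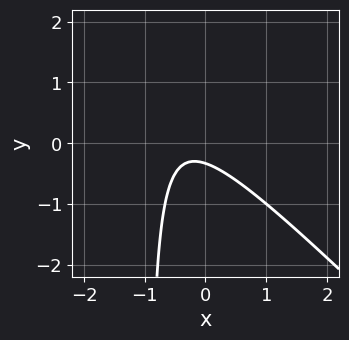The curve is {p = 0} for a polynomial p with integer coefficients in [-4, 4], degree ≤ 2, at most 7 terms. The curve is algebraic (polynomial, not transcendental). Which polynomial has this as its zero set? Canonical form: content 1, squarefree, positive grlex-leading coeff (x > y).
1. The degree is 2 — the shape is more complex than any degree-1 curve.
2. Checking where it meets the axes: the curve avoids every integer x-axis point in the box.
3. Fitting integer coefficients to these (and the overall shape) gives p.

3*x^2 + 3*x*y + 2*x + 3*y + 1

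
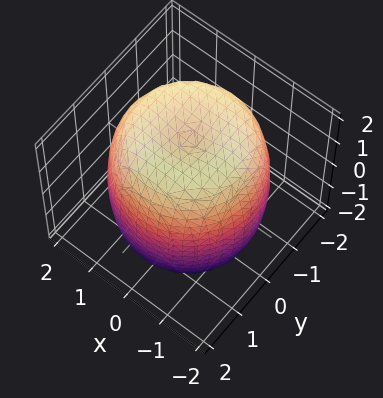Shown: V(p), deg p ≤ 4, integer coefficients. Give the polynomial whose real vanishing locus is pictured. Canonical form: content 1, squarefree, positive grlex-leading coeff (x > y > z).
x^4 + 2*x^2*y^2 + y^4 - 2*x^2 - 2*y^2 + z^2 - 3

(a) The degree is 4 — the shape is more complex than any degree-3 surface.
(b) Symmetries: every cross-section ⟂ z is a circle, so x, y appear only via x² + y².
(c) Against the integer gridlines: a circular section at z = 0 has radius between 1 and 2.
(d) Together with the visible shape, these determine p as stated.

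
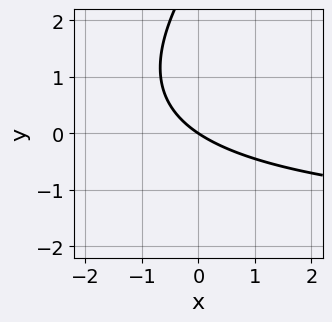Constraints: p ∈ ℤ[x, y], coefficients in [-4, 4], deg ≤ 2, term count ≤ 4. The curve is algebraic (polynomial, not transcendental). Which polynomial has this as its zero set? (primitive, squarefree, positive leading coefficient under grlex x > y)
(a) deg p = 2.
(b) Observable constraints: one x-axis crossing is at x = 0; one y-axis crossing is at y = 0.
(c) These observations pin down the coefficients.

x*y - y^2 + 2*x + 3*y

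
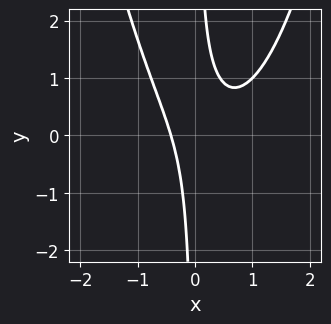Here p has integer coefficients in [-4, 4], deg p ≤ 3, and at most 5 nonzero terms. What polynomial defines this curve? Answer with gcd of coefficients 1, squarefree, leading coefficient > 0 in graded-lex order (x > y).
Degree: the shape is more complex than any degree-2 curve, so deg p = 3.
Reading off the gridlines: no y-intercept at any integer in the box.
Putting this together gives p.

3*x^3 - 2*x^2 - 3*x*y + x + 1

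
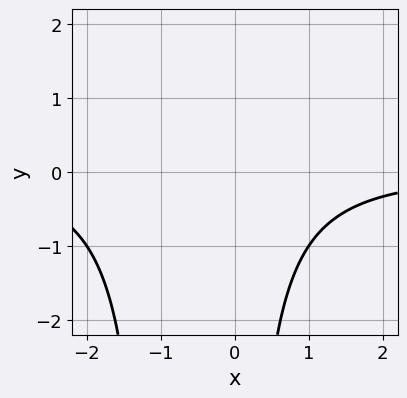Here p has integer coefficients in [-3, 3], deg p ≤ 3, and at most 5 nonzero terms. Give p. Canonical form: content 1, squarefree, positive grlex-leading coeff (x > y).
The degree is 3 — the shape is more complex than any degree-2 curve.
Observable constraints: no x-intercept at any integer in the box; the curve avoids every integer y-axis point in the box.
These observations pin down the coefficients.

x^2*y + x*y + 2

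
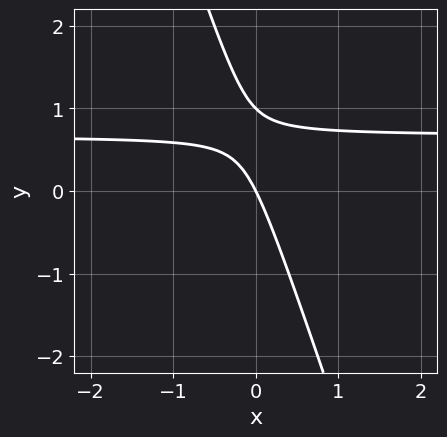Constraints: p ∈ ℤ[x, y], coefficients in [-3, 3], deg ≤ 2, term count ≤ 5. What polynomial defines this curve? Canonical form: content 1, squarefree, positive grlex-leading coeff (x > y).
3*x*y + y^2 - 2*x - y

(a) The degree is 2 — a generic line meets the curve in up to 2 points.
(b) Observable constraints: it meets the x-axis at x = 0 (among the integer gridlines); the y-axis gridline crossings are at y ∈ {0, 1}.
(c) Putting this together gives p.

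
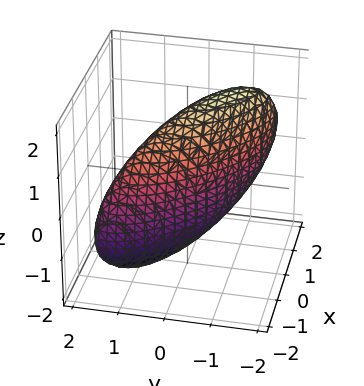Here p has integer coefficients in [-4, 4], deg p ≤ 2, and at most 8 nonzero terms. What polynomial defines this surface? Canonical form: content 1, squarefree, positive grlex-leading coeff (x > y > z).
First, degree: no degree-1 surface has this shape, so deg p = 2.
Next, against the integer gridlines: the y-axis gridline crossings are at y ∈ {-1, 1}; among the integer gridlines, it crosses the x-axis at x ∈ {-1, 1}.
Finally, these observations pin down the coefficients.

2*x^2 + 3*x*y - x*z + 2*y^2 + z^2 - 2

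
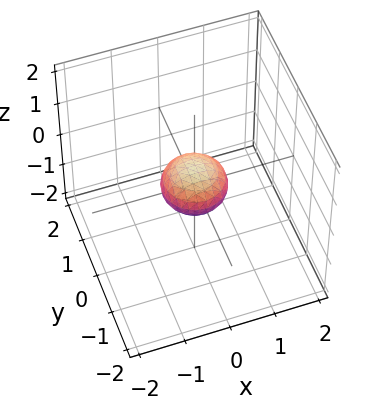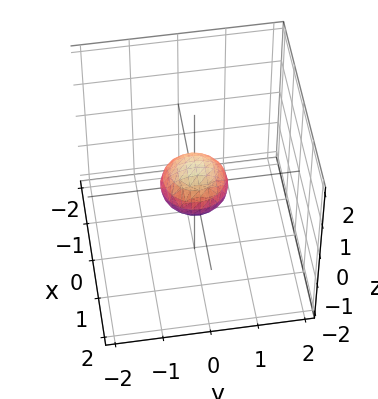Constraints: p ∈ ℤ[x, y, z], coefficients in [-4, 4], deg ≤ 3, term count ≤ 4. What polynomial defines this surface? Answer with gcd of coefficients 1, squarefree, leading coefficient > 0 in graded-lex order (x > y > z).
1. Degree: bounded and convex; a quadric, so deg p = 2.
2. Symmetry: every cross-section ⟂ z is a circle, so x, y appear only via x² + y²; the z ↦ −z reflection is a symmetry, so z appears only in even powers.
3. From the axis intercepts and sections: a circular section at z = 0 has radius between 0 and 1.
4. Matching integer coefficients to the picture gives p.

2*x^2 + 2*y^2 + 3*z^2 - 1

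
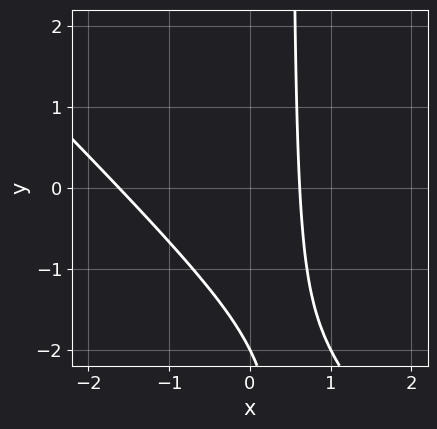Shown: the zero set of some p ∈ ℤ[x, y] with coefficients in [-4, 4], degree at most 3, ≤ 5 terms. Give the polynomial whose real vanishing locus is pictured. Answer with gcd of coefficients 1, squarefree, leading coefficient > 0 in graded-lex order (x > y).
2*x^2 + 2*x*y + 2*x - y - 2

1. Degree: a generic line meets the curve in up to 2 points, so deg p = 2.
2. Reading off the gridlines: it crosses the y-axis at the gridline y = -2.
3. Together with the visible shape, these determine p as stated.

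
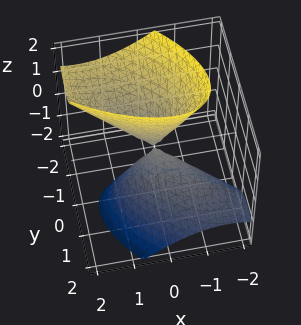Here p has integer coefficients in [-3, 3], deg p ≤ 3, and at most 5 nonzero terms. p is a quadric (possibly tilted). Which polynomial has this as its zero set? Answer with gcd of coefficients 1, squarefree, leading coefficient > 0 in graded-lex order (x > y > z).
(a) I count 2 distinct pieces. They look like related sheets of one shape, so recover p as a whole.
(b) Degree: a generic line meets the surface in up to 2 points, so deg p = 2.
(c) Against the integer gridlines: it crosses the y-axis at the gridline y = 0; one z-axis crossing is at z = 0; it meets the x-axis at x = 0 (among the integer gridlines).
(d) Together with the visible shape, these determine p as stated.

2*x^2 + 3*x*y + 3*y^2 + 3*y*z - z^2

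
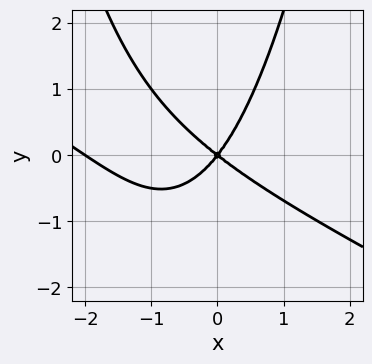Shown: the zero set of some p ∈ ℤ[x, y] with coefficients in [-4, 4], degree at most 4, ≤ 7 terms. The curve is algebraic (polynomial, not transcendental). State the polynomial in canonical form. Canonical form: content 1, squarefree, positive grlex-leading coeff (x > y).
x^3 + 2*x^2*y + 2*x^2 + x*y - 2*y^2

(a) The degree is 3 — a generic line meets the curve in up to 3 points.
(b) From the visible intercepts: it meets the y-axis at y = 0 (among the integer gridlines); the x-axis gridline crossings are at x ∈ {-2, 0}.
(c) Fitting integer coefficients to these (and the overall shape) gives p.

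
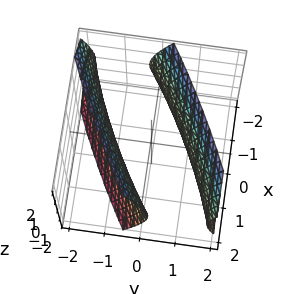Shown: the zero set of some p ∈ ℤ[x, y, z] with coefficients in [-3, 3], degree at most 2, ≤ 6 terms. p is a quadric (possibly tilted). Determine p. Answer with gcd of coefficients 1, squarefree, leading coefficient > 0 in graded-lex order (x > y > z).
1. The picture has 2 separate pieces. They look like related sheets of one shape, so recover p as a whole.
2. deg p = 2. A generic line meets the surface in up to 2 points.
3. Reading off the gridlines: the y-axis gridline crossings are at y ∈ {-1, 1}; it misses every integer gridline on the z-axis.
4. The integer polynomial consistent with all of this is the stated p.

x^2 - 3*x*y + 3*y^2 - z^2 - 3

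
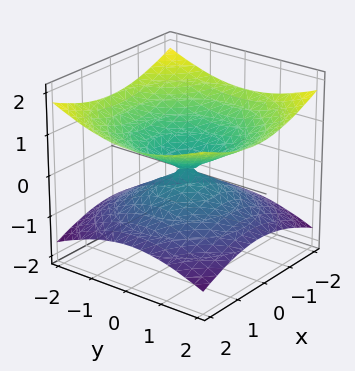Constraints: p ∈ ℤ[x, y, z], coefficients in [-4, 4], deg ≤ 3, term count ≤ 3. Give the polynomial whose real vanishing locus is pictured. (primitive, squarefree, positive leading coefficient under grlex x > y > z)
x^2 + y^2 - 3*z^2

1. deg p = 2. Two nappes meeting at a single point; a quadric.
2. Symmetries: mirror symmetry z ↦ −z ⇒ only even powers of z; every cross-section ⟂ z is a circle, so x, y appear only via x² + y².
3. Checking where it meets the axes: a circular section at z = 1 has radius between 1 and 2; it meets the x-axis at x = 0 (among the integer gridlines); it crosses the y-axis at the gridline y = 0.
4. Matching integer coefficients to the picture gives p.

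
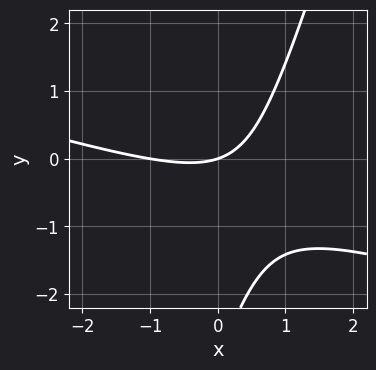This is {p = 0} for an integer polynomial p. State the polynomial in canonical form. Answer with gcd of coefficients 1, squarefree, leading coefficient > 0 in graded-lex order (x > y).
x^2 + 3*x*y - y^2 + x - 3*y

deg p = 2.
From the axis intercepts and sections: among the integer gridlines, it crosses the x-axis at x ∈ {-1, 0}; it meets the y-axis at y = 0 (among the integer gridlines).
Solving for integer coefficients yields p as stated.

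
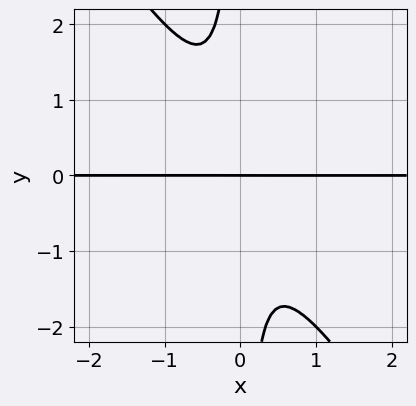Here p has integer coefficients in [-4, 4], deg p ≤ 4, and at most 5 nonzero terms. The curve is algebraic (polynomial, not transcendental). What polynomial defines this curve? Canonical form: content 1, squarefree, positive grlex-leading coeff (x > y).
(a) deg p = 3.
(b) Observable constraints: every point of the x-axis in the box is on the curve; it meets the y-axis at y = 0 (among the integer gridlines).
(c) Solving for integer coefficients yields p as stated.

3*x^2*y + 2*x*y^2 + y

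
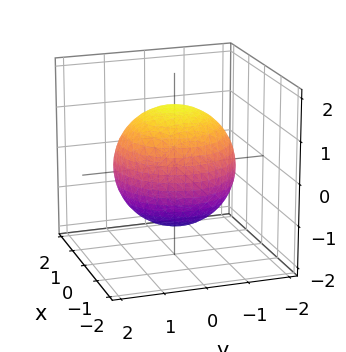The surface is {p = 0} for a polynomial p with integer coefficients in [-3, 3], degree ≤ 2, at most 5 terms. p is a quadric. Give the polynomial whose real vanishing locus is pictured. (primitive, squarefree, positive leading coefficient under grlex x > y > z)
1. Degree: a closed, bounded, convex surface; a quadric, so deg p = 2.
2. Symmetries: rotational symmetry about the z-axis ⇒ p depends on x, y only through x² + y²; it's symmetric under z → −z, forcing even powers of z.
3. Checking where it meets the axes: a circular section at z = 1 has radius exactly 1.
4. Matching integer coefficients to the picture gives p.

x^2 + y^2 + z^2 - 2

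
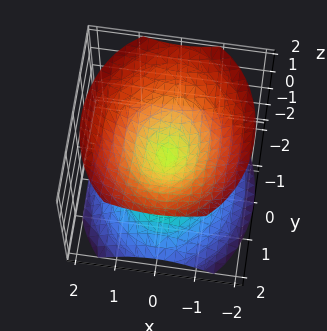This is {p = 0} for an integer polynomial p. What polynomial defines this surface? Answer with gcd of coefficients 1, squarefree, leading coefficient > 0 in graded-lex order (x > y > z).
3*x^2 + 2*y^2 - 3*z^2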